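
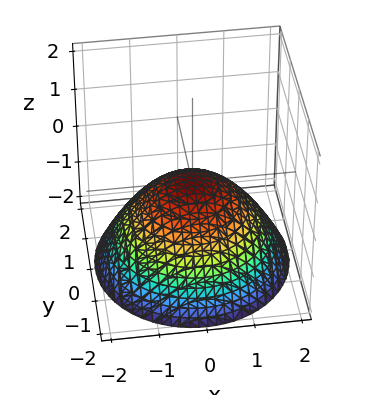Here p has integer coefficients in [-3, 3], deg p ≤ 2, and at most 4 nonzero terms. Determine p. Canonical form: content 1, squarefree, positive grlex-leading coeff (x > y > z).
(a) Degree: a paraboloid; a quadric, so deg p = 2.
(b) Symmetry: the z-axis is an axis of rotation, so x and y enter only as x² + y².
(c) Against the integer gridlines: a circular section at z = -1 has radius between 1 and 2; it meets the x-axis at x = 0 (among the integer gridlines); it meets the y-axis at y = 0 (among the integer gridlines); it meets the z-axis at z = 0 (among the integer gridlines).
(d) These observations pin down the coefficients.

x^2 + y^2 + 2*z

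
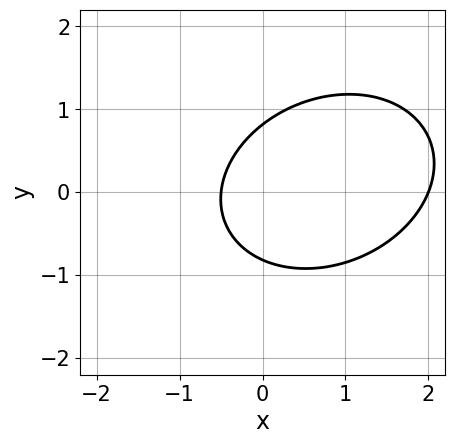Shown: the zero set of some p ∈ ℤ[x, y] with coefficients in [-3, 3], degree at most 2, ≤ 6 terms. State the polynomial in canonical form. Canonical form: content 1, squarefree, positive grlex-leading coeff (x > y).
Degree: a generic line meets the curve in up to 2 points, so deg p = 2.
From the visible intercepts: it meets the x-axis at x = 2 (among the integer gridlines).
These observations pin down the coefficients.

2*x^2 - x*y + 3*y^2 - 3*x - 2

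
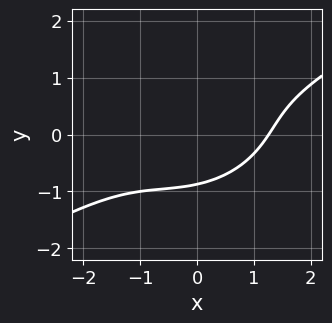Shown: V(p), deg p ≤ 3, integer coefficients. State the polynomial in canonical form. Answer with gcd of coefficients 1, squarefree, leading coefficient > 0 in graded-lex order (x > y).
(a) The degree is 3 — the shape is more complex than any degree-2 curve.
(b) Matching integer coefficients to the picture gives p.

x^3 - 2*x^2*y + 2*x*y^2 - 3*y^3 - 2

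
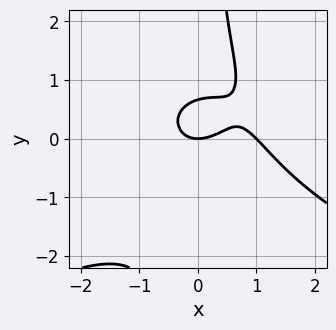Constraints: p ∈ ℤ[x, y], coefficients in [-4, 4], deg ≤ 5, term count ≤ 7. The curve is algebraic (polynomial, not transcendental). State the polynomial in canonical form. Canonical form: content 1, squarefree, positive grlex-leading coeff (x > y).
First, degree: no degree-3 curve has this shape, so deg p = 4.
Next, reading off the gridlines: the x-axis gridline crossings are at x ∈ {0, 1}; it crosses the y-axis at the gridline y = 0.
Finally, putting this together gives p.

2*x*y^3 + 2*x^3 - 2*x^2 - 3*y^2 + 2*y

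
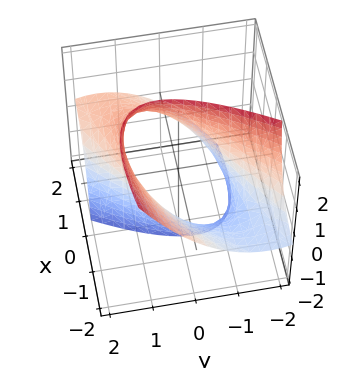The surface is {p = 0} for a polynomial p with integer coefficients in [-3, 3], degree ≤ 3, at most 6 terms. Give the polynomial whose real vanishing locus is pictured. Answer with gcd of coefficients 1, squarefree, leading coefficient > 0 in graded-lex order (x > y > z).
x^2 - 3*x*y + 3*x*z + 2*y^2 - 3

First, degree: the shape is more complex than any degree-1 surface, so deg p = 2.
Next, observable constraints: the surface avoids every integer z-axis point in the box.
Finally, these observations pin down the coefficients.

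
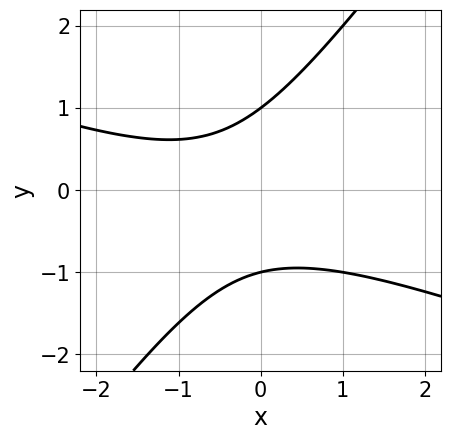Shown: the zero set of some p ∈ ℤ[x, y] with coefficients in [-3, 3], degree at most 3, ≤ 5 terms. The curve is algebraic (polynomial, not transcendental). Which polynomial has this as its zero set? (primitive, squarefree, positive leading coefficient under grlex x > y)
1. The degree is 2 — no degree-1 curve has this shape.
2. Observable constraints: among the integer gridlines, it crosses the y-axis at y ∈ {-1, 1}; no x-intercept at any integer in the box.
3. Matching integer coefficients to the picture gives p.

x^2 + 2*x*y - 2*y^2 + x + 2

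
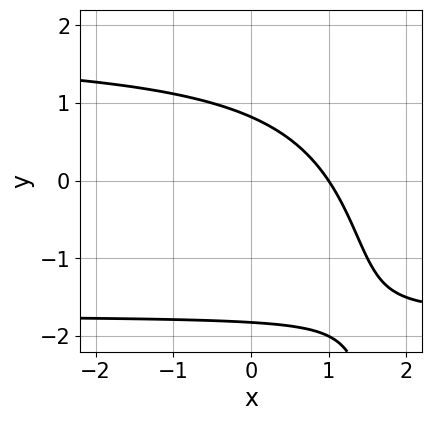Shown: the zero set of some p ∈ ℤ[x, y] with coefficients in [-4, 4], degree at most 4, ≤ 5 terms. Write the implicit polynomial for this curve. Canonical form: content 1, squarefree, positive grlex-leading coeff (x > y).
x*y^2 - 2*y^2 - 3*x - 2*y + 3

1. deg p = 3. No degree-2 curve has this shape.
2. From the visible intercepts: one x-axis crossing is at x = 1.
3. Putting this together gives p.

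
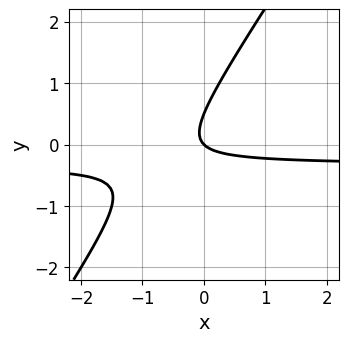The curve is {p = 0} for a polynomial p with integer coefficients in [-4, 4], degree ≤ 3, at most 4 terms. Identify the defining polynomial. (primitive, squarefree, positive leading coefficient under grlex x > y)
3*x*y - 2*y^2 + x + y

Degree: no degree-1 curve has this shape, so deg p = 2.
Against the integer gridlines: one y-axis crossing is at y = 0; one x-axis crossing is at x = 0.
Fitting integer coefficients to these (and the overall shape) gives p.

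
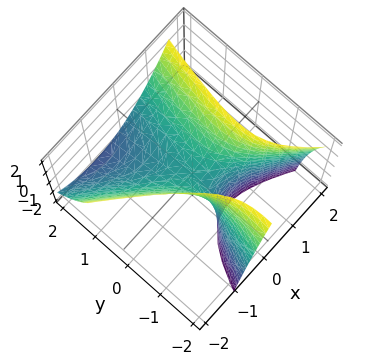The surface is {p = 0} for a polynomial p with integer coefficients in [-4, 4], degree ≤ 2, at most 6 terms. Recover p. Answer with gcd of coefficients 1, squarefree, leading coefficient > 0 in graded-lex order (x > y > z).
(a) The degree is 2 — no degree-1 surface has this shape.
(b) Reading off the gridlines: it meets the x-axis at x = 0 (among the integer gridlines); one y-axis crossing is at y = 0.
(c) These observations pin down the coefficients.

3*x^2 + 3*x*y - y^2 - 2*y*z - 2*z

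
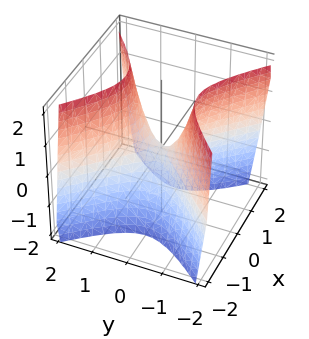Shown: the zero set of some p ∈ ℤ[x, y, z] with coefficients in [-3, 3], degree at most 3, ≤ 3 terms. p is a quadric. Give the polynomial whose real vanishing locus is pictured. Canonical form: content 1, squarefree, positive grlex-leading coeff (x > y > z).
1. The degree is 2 — a saddle surface; a quadric.
2. Symmetries: the y ↦ −y reflection is a symmetry, so y appears only in even powers; the x ↦ −x reflection is a symmetry, so x appears only in even powers.
3. Checking where it meets the axes: it crosses the x-axis at the gridline x = 0; it crosses the y-axis at the gridline y = 0; one z-axis crossing is at z = 0.
4. Assembling these constraints gives the stated polynomial.

2*x^2 - 2*y^2 + z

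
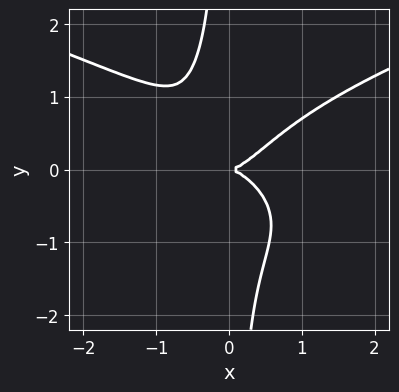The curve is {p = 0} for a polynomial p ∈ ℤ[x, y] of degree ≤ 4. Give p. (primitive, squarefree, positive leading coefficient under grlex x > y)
1. Degree: the shape is more complex than any degree-3 curve, so deg p = 4.
2. From the visible intercepts: it crosses the y-axis at the gridline y = 0; it meets the x-axis at x = 0 (among the integer gridlines).
3. Fitting integer coefficients to these (and the overall shape) gives p.

3*x*y^3 - 2*x^3 + 2*y^2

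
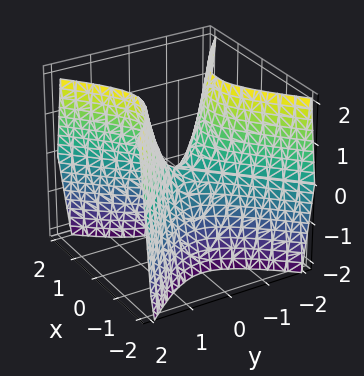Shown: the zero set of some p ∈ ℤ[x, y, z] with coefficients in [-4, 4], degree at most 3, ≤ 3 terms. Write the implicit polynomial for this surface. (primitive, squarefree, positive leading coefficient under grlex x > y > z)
2*x^2 - 2*y^2 + z

First, degree: a hyperbolic paraboloid; a quadric, so deg p = 2.
Next, symmetries: the x ↦ −x reflection is a symmetry, so x appears only in even powers; it's symmetric under y → −y, forcing even powers of y.
Next, from the axis intercepts and sections: it meets the x-axis at x = 0 (among the integer gridlines); it crosses the y-axis at the gridline y = 0; it crosses the z-axis at the gridline z = 0.
Finally, together with the visible shape, these determine p as stated.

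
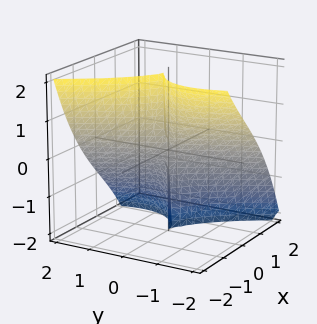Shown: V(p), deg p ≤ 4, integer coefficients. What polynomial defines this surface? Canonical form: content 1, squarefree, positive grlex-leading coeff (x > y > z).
First, deg p = 3. No degree-2 surface has this shape.
Then, from the visible intercepts: every point of the z-axis in the box is on the surface; it crosses the x-axis at the gridline x = 0; it crosses the y-axis at the gridline y = 0.
Finally, fitting integer coefficients to these (and the overall shape) gives p.

x^3 + 2*x*y^2 + y^3 + 2*y^2*z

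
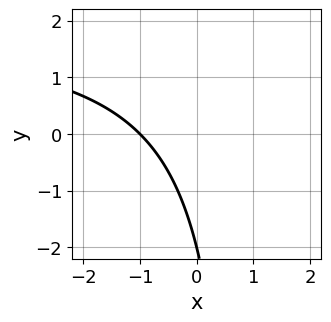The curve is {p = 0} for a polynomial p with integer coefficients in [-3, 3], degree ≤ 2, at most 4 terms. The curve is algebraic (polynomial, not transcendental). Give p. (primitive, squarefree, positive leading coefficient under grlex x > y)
x*y - 2*x - y - 2

First, the degree is 2 — no degree-1 curve has this shape.
Then, observable constraints: it crosses the x-axis at the gridline x = -1; it crosses the y-axis at the gridline y = -2.
Finally, putting this together gives p.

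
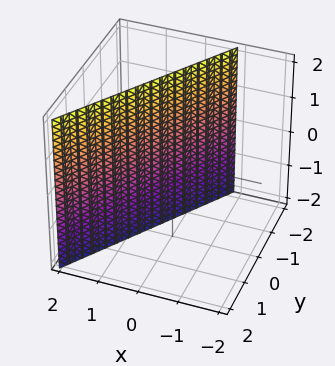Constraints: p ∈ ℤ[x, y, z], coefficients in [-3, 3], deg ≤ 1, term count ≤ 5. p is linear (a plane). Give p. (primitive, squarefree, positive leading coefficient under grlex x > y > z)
3*x - 2*y - 2

1. The degree is 1 — every cross-section is a straight line — this is a plane.
2. Checking where it meets the axes: one y-axis crossing is at y = -1; it misses every integer gridline on the z-axis.
3. Putting this together gives p.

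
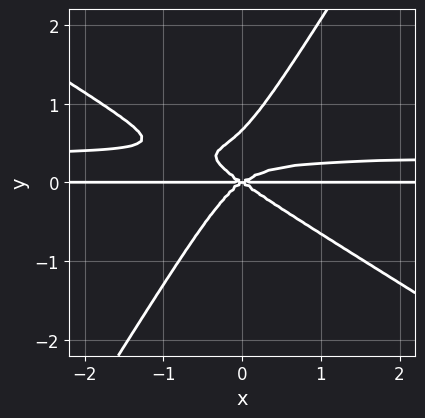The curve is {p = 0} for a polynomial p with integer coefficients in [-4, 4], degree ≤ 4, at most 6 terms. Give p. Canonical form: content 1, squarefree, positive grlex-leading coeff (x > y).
The degree is 4 — a generic line meets the curve in up to 4 points.
Against the integer gridlines: the visible x-axis segment lies entirely on the curve; it crosses the y-axis at the gridline y = 0.
Together with the visible shape, these determine p as stated.

3*x^2*y^2 + 3*x*y^3 - 3*y^4 - x^2*y + 2*y^3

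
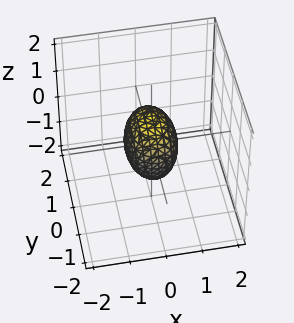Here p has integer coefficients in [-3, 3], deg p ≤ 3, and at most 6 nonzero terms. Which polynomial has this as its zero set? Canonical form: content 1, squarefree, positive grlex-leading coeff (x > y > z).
1. The degree is 2 — bounded and convex; a quadric.
2. Symmetries: mirror symmetry x ↦ −x ⇒ only even powers of x; the y ↦ −y reflection is a symmetry, so y appears only in even powers; the z ↦ −z reflection is a symmetry, so z appears only in even powers.
3. Observable constraints: the z-axis gridline crossings are at z ∈ {-1, 1}; the y-axis gridline crossings are at y ∈ {-1, 1}.
4. Putting this together gives p.

2*x^2 + y^2 + z^2 - 1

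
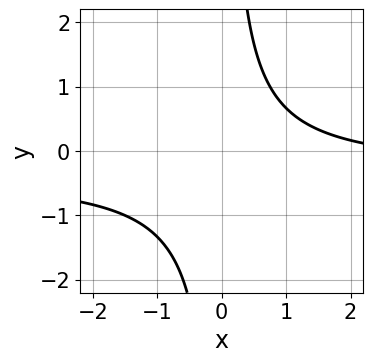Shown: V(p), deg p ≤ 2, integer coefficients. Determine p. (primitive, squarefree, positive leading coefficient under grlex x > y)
3*x*y + x - 3

1. Degree: no degree-1 curve has this shape, so deg p = 2.
2. Reading off the gridlines: the curve avoids every integer x-axis point in the box; the curve avoids every integer y-axis point in the box.
3. Together with the visible shape, these determine p as stated.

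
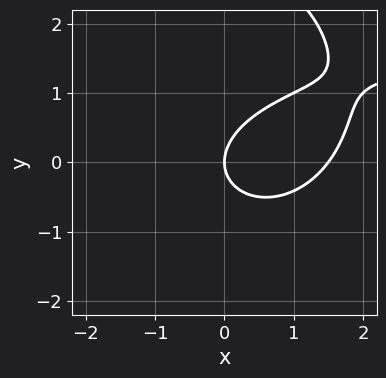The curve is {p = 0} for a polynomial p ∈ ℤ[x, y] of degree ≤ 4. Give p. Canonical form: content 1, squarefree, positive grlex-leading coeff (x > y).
x^2*y + y^3 - 2*x^2 - 3*y^2 + 3*x

First, degree: no degree-2 curve has this shape, so deg p = 3.
Next, reading off the gridlines: it crosses the x-axis at the gridline x = 0; one y-axis crossing is at y = 0.
Finally, these observations pin down the coefficients.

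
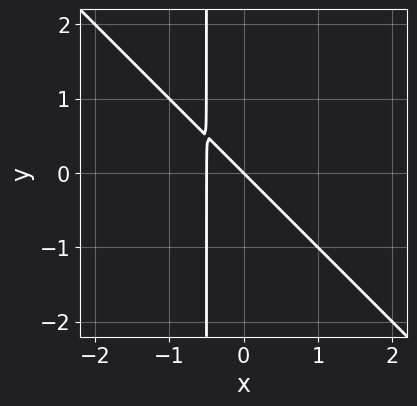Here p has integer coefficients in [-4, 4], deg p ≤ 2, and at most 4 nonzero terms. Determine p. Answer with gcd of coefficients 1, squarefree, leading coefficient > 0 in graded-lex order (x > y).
(a) Degree: a generic line meets the curve in up to 2 points, so deg p = 2.
(b) Checking where it meets the axes: one x-axis crossing is at x = 0; it crosses the y-axis at the gridline y = 0.
(c) Together with the visible shape, these determine p as stated.

2*x^2 + 2*x*y + x + y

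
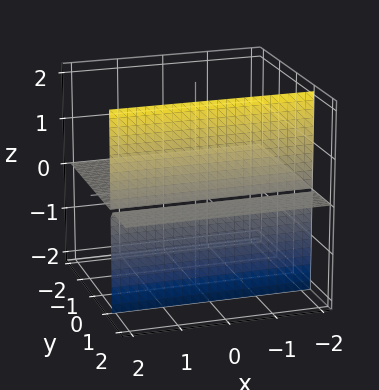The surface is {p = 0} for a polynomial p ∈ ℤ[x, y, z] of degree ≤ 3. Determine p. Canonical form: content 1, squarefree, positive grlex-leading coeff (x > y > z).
1. I count 2 distinct pieces. They look like related sheets of one shape, so recover p as a whole.
2. deg p = 2. No degree-1 surface has this shape.
3. From the visible intercepts: every point of the x-axis in the box is on the surface; it meets the z-axis at z = 0 (among the integer gridlines); every point of the y-axis in the box is on the surface.
4. The integer polynomial consistent with all of this is the stated p.

y*z - z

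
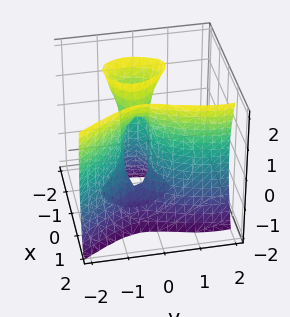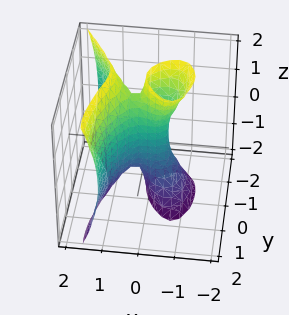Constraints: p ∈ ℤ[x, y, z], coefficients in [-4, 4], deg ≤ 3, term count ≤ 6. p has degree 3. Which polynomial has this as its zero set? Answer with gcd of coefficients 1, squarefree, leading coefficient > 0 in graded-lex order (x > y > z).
3*x^3 - x*z^2 + y^3 - 2*y^2 - 2*y

(a) The degree is 3 — the shape is more complex than any degree-2 surface.
(b) From the axis intercepts and sections: every point of the z-axis in the box is on the surface; it crosses the x-axis at the gridline x = 0; it crosses the y-axis at the gridline y = 0.
(c) The integer polynomial consistent with all of this is the stated p.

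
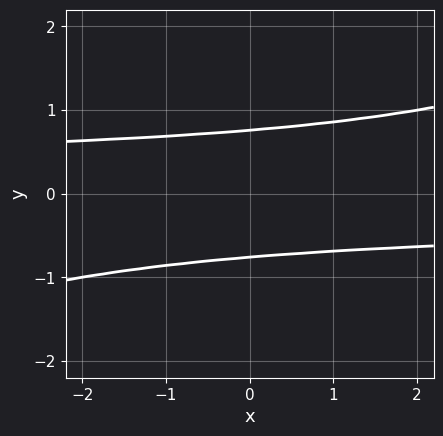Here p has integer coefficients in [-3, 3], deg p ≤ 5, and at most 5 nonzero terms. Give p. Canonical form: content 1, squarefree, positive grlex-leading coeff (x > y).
x*y^3 - 3*y^4 + 1

(a) Degree: the shape is more complex than any degree-3 curve, so deg p = 4.
(b) From the axis intercepts and sections: it misses every integer gridline on the x-axis.
(c) Putting this together gives p.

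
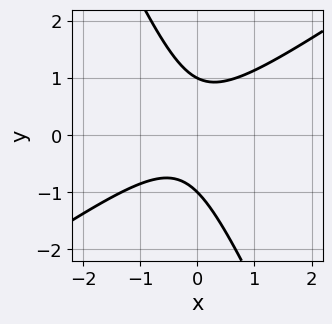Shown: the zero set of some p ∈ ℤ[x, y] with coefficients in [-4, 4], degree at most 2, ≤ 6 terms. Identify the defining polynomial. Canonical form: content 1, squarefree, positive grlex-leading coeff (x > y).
First, the degree is 2 — no degree-1 curve has this shape.
Then, against the integer gridlines: the y-axis gridline crossings are at y ∈ {-1, 1}; no x-intercept at any integer in the box.
Finally, together with the visible shape, these determine p as stated.

3*x^2 - 3*x*y - 2*y^2 + x + 2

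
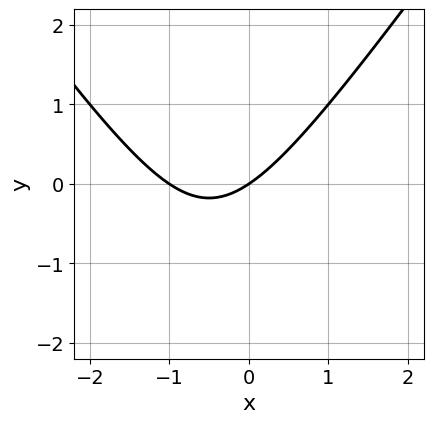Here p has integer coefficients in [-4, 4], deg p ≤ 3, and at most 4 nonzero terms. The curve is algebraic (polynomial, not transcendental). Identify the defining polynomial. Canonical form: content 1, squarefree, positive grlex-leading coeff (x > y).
2*x^2 - y^2 + 2*x - 3*y

1. The degree is 2 — a generic line meets the curve in up to 2 points.
2. Reading off the gridlines: the x-axis gridline crossings are at x ∈ {-1, 0}; it meets the y-axis at y = 0 (among the integer gridlines).
3. Putting this together gives p.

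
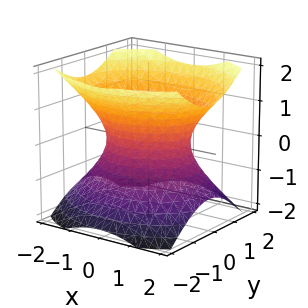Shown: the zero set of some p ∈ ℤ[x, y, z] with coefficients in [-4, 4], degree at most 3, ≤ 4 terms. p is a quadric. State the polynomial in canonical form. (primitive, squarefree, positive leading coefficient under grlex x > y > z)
2*x^2 + 3*y^2 - 3*z^2 - 3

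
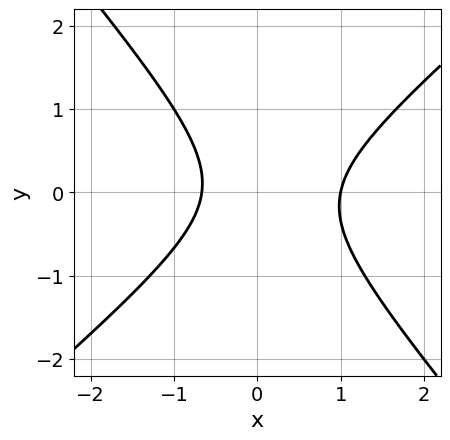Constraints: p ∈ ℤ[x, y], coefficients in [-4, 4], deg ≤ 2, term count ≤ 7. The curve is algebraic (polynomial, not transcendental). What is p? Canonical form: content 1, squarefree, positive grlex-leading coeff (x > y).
First, the degree is 2 — a generic line meets the curve in up to 2 points.
Next, observable constraints: no y-intercept at any integer in the box; it meets the x-axis at x = 1 (among the integer gridlines).
Finally, solving for integer coefficients yields p as stated.

3*x^2 - x*y - 3*y^2 - x - 2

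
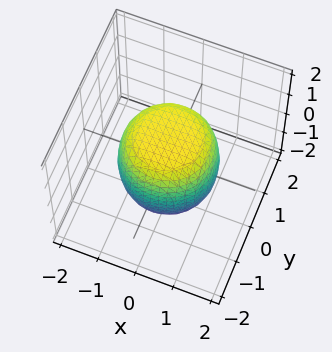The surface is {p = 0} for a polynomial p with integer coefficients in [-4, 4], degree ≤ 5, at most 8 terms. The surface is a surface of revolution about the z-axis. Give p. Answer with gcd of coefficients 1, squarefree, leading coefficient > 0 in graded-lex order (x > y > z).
2*x^4 + 4*x^2*y^2 + 2*y^4 - x^2 - y^2 + 2*z^2 - 3

deg p = 4. No degree-3 surface has this shape.
Symmetries: rotational symmetry about the z-axis ⇒ p depends on x, y only through x² + y².
Against the integer gridlines: a circular section at z = 1 has radius exactly 1.
Solving for integer coefficients yields p as stated.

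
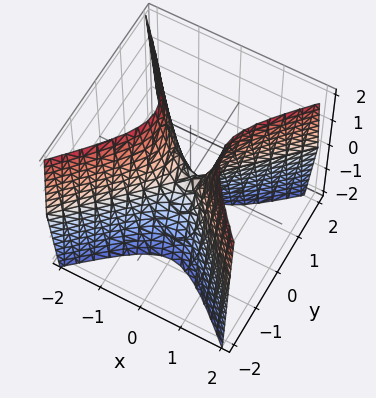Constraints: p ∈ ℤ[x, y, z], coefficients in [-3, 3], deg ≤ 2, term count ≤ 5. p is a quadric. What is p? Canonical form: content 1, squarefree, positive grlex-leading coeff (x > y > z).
3*x^2 - 3*y^2 - z

1. The degree is 2 — a saddle surface; a quadric.
2. Symmetries: it's symmetric under x → −x, forcing even powers of x; mirror symmetry y ↦ −y ⇒ only even powers of y.
3. Against the integer gridlines: it crosses the x-axis at the gridline x = 0; it meets the y-axis at y = 0 (among the integer gridlines).
4. The integer polynomial consistent with all of this is the stated p.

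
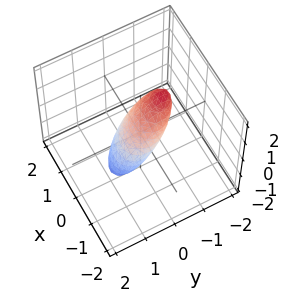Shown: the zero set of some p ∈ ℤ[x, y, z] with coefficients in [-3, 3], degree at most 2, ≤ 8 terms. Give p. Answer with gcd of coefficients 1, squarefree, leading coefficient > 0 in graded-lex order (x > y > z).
2*x^2 + x*y + 2*y^2 + 3*y*z + 2*z^2 - 1

1. The degree is 2 — a generic line meets the surface in up to 2 points.
2. The integer polynomial consistent with all of this is the stated p.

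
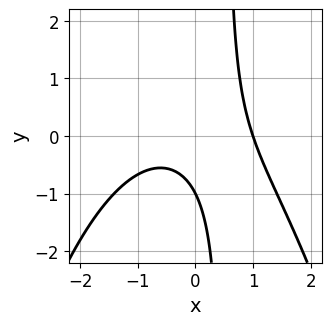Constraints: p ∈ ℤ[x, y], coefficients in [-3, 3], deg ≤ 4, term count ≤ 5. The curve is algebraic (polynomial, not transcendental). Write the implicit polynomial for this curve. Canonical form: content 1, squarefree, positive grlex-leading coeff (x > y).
x^3 + 2*x*y - y - 1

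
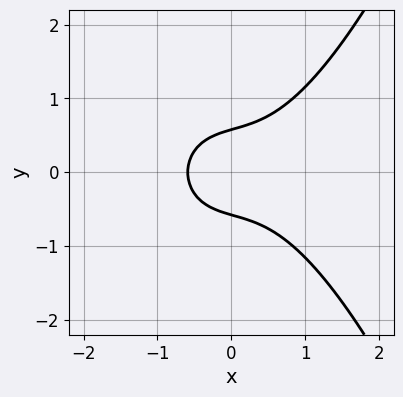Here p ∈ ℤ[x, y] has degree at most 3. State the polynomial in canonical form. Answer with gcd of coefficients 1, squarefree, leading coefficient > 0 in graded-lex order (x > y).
2*x^3 - 3*y^2 + x + 1

deg p = 3.
Symmetries: it's symmetric under y → −y, forcing even powers of y.
The integer polynomial consistent with all of this is the stated p.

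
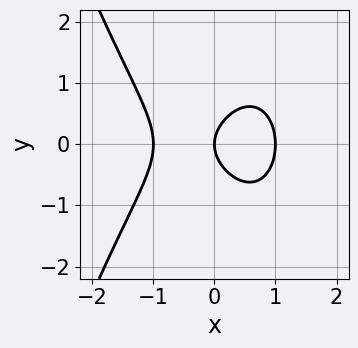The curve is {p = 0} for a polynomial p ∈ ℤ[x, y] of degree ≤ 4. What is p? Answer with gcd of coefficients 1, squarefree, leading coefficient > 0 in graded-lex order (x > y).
1. deg p = 3. No degree-2 curve has this shape.
2. Symmetries: it's symmetric under y → −y, forcing even powers of y.
3. From the axis intercepts and sections: it crosses the y-axis at the gridline y = 0; the x-axis gridline crossings are at x ∈ {-1, 0, 1}.
4. Assembling these constraints gives the stated polynomial.

x^3 + y^2 - x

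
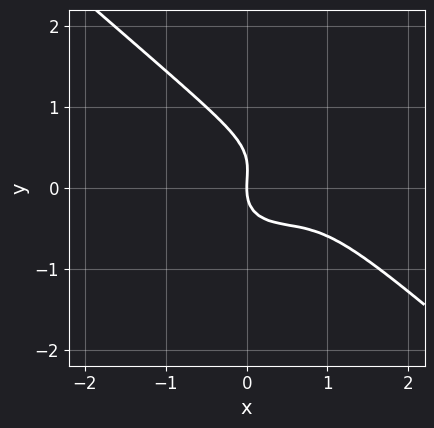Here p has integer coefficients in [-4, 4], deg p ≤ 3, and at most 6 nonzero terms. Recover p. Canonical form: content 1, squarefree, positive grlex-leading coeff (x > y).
First, the degree is 3 — no degree-2 curve has this shape.
Then, observable constraints: one y-axis crossing is at y = 0; one x-axis crossing is at x = 0.
Finally, solving for integer coefficients yields p as stated.

2*x^3 + 3*y^3 - 3*x^2 - y^2 + 2*x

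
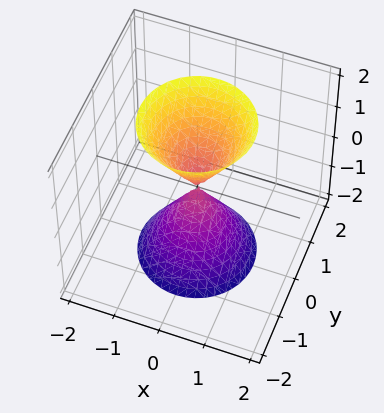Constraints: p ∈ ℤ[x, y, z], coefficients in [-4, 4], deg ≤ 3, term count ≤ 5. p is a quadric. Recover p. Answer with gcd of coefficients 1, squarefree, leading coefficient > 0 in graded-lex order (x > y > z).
3*x^2 + 3*y^2 - z^2

(a) I count 2 distinct pieces. Treating them together as one polynomial.
(b) deg p = 2. A double cone through the origin; a quadric.
(c) By symmetry, the surface is invariant under rotation about z: p = q(x² + y², z); mirror symmetry z ↦ −z ⇒ only even powers of z.
(d) Reading off the gridlines: it crosses the y-axis at the gridline y = 0; it crosses the x-axis at the gridline x = 0.
(e) Matching integer coefficients to the picture gives p.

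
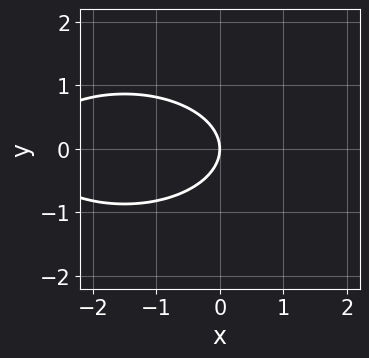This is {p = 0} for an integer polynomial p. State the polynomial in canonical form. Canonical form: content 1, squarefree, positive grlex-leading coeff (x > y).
x^2 + 3*y^2 + 3*x

The degree is 2 — the shape is more complex than any degree-1 curve.
Symmetries: mirror symmetry y ↦ −y ⇒ only even powers of y.
Observable constraints: one x-axis crossing is at x = 0; it meets the y-axis at y = 0 (among the integer gridlines).
Matching integer coefficients to the picture gives p.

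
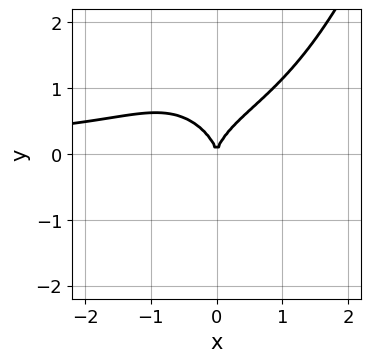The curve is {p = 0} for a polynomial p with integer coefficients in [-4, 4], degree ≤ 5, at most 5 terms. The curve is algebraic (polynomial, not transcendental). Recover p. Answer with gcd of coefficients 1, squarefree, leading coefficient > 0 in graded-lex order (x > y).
2*x^3*y - 2*x^2*y - 2*y^3 + 3*x^2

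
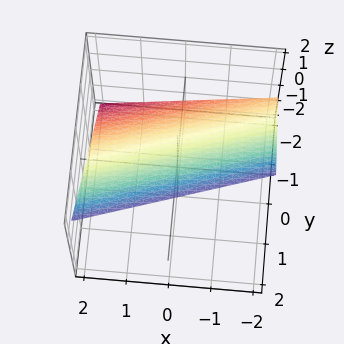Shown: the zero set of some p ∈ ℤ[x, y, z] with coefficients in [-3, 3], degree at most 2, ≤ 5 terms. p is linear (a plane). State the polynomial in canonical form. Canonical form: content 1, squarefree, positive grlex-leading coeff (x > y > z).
x - 3*y + 3*z - 2

1. deg p = 1.
2. From the axis intercepts and sections: it crosses the x-axis at the gridline x = 2.
3. The integer polynomial consistent with all of this is the stated p.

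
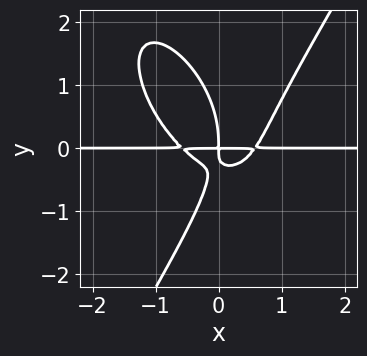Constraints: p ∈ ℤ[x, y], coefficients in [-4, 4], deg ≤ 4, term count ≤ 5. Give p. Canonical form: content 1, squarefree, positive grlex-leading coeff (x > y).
3*x^3*y + x^2*y^2 - y^4 - 3*x*y^2 - x*y

First, the degree is 4 — the shape is more complex than any degree-3 curve.
Next, against the integer gridlines: every point of the x-axis in the box is on the curve.
Finally, the integer polynomial consistent with all of this is the stated p.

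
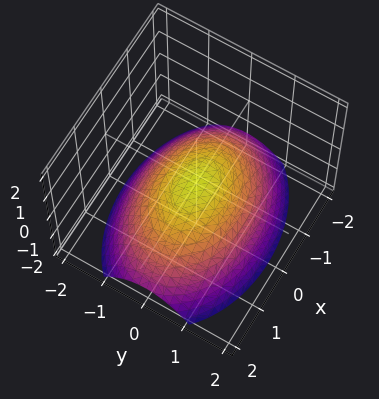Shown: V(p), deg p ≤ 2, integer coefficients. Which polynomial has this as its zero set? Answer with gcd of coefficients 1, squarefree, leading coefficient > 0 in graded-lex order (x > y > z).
(a) deg p = 2.
(b) Symmetries: it's symmetric under x → −x, forcing even powers of x; mirror symmetry y ↦ −y ⇒ only even powers of y.
(c) Checking where it meets the axes: it meets the z-axis at z = 0 (among the integer gridlines); it crosses the y-axis at the gridline y = 0; it crosses the x-axis at the gridline x = 0.
(d) Solving for integer coefficients yields p as stated.

x^2 + 2*y^2 + 3*z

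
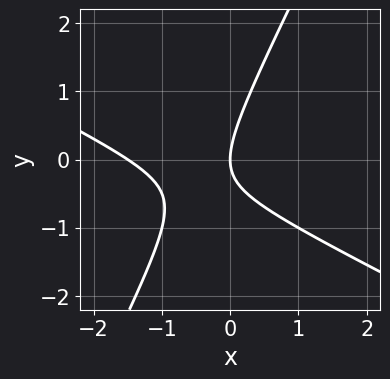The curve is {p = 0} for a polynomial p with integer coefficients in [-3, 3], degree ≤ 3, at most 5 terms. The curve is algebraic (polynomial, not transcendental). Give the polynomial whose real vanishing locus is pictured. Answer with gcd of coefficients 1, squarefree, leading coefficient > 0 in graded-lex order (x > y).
2*x^2 + 3*x*y - 2*y^2 + 3*x

1. Degree: the shape is more complex than any degree-1 curve, so deg p = 2.
2. Against the integer gridlines: it meets the x-axis at x = 0 (among the integer gridlines); one y-axis crossing is at y = 0.
3. Together with the visible shape, these determine p as stated.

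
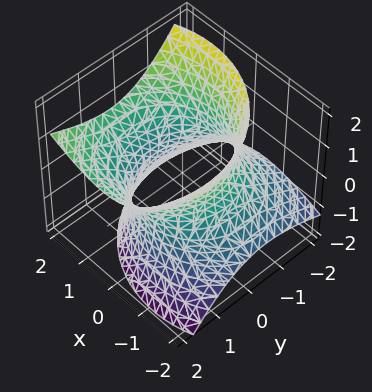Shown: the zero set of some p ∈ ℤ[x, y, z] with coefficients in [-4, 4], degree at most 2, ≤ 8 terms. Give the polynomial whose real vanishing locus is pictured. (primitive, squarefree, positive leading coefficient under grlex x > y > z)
1. deg p = 2.
2. From the axis intercepts and sections: no z-intercept at any integer in the box.
3. The integer polynomial consistent with all of this is the stated p.

x^2 - x*z + y^2 - y*z - z^2 - 2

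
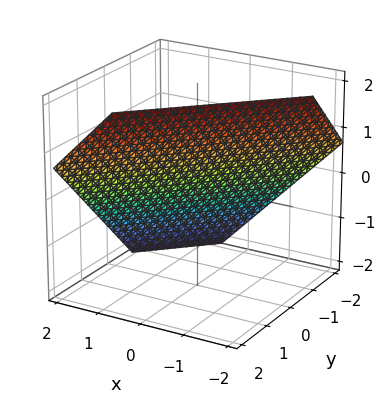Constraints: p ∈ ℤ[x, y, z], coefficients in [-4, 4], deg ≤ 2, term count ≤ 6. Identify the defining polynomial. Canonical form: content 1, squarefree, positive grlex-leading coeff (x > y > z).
Degree: every cross-section is a straight line — this is a plane, so deg p = 1.
The integer polynomial consistent with all of this is the stated p.

3*x - 3*y + 3*z - 2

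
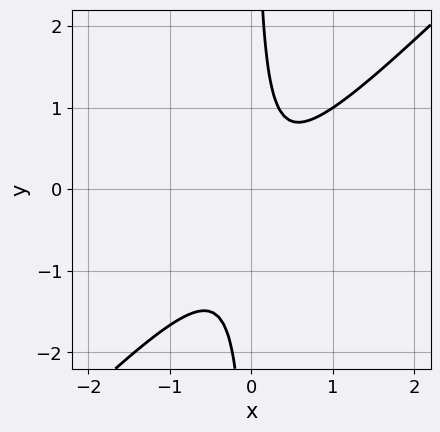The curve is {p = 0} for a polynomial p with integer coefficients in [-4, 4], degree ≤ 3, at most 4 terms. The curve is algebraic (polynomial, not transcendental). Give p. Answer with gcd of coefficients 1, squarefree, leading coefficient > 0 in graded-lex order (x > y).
3*x^2 - 3*x*y - x + 1

The degree is 2 — the shape is more complex than any degree-1 curve.
Against the integer gridlines: no x-intercept at any integer in the box; the curve avoids every integer y-axis point in the box.
Fitting integer coefficients to these (and the overall shape) gives p.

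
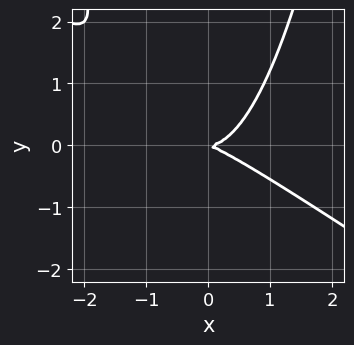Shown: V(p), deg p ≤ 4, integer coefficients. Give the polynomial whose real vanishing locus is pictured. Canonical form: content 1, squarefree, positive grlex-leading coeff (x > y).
1. deg p = 3. A generic line meets the curve in up to 3 points.
2. From the visible intercepts: it crosses the x-axis at the gridline x = 0; one y-axis crossing is at y = 0.
3. Together with the visible shape, these determine p as stated.

2*x^3 + 3*x^2*y - x*y - 3*y^2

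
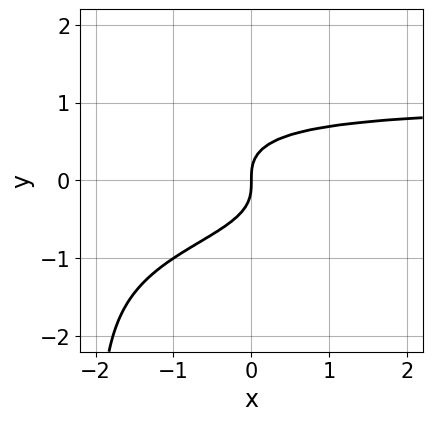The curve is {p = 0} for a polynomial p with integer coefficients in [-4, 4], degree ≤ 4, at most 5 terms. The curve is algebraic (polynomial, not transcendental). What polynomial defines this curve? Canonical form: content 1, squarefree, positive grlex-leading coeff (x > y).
x*y^3 + 2*y^3 - x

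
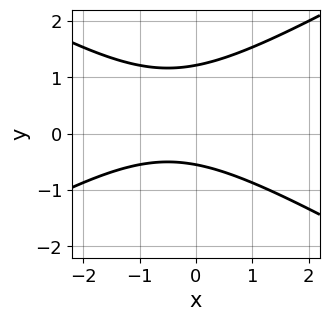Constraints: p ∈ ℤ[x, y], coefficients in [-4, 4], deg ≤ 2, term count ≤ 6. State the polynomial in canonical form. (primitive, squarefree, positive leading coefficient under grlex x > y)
x^2 - 3*y^2 + x + 2*y + 2

deg p = 2. No degree-1 curve has this shape.
From the visible intercepts: the curve avoids every integer x-axis point in the box.
Fitting integer coefficients to these (and the overall shape) gives p.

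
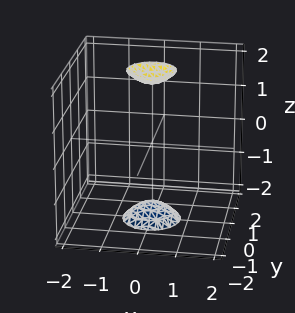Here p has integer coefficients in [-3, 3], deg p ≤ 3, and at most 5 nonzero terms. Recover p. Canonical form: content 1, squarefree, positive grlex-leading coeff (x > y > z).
3*x^2 + 3*y^2 - z^2 + 3

1. I count 2 distinct pieces. They look like related sheets of one shape, so recover p as a whole.
2. Degree: a generic line meets the surface in up to 2 points, so deg p = 2.
3. Symmetry: the surface is invariant under rotation about z: p = q(x² + y², z).
4. From the visible intercepts: it misses every integer gridline on the y-axis; a circular section at z = -2 has radius between 0 and 1.
5. Putting this together gives p.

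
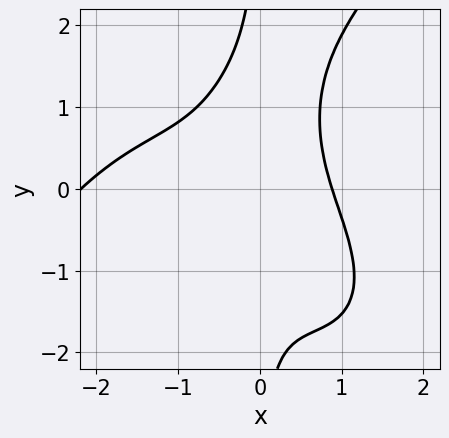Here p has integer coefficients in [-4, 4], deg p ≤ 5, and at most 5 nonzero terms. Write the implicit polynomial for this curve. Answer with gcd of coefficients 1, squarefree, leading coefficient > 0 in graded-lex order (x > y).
x^4 - x*y^3 + 2*x^3 + 3*x^2*y - 2

deg p = 4.
Against the integer gridlines: the curve avoids every integer y-axis point in the box.
Solving for integer coefficients yields p as stated.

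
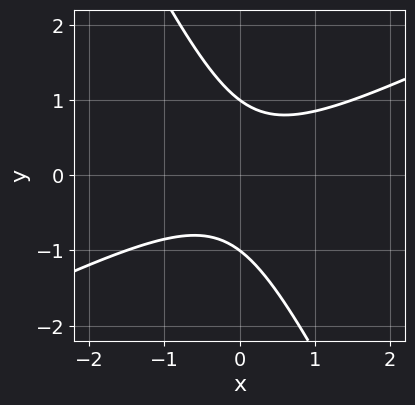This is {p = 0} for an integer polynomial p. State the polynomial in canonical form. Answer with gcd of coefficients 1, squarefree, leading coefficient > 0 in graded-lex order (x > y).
2*x^2 - 3*x*y - 2*y^2 + 2

(a) Degree: a generic line meets the curve in up to 2 points, so deg p = 2.
(b) Observable constraints: it misses every integer gridline on the x-axis; among the integer gridlines, it crosses the y-axis at y ∈ {-1, 1}.
(c) Fitting integer coefficients to these (and the overall shape) gives p.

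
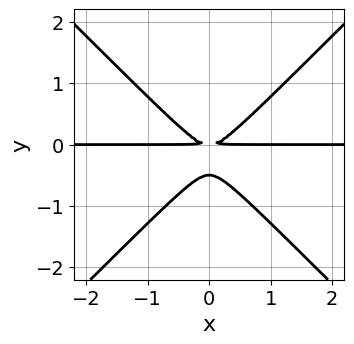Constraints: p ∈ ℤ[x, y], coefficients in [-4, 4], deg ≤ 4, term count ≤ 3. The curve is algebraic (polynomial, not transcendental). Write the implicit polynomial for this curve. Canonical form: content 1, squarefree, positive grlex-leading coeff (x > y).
1. Degree: a generic line meets the curve in up to 3 points, so deg p = 3.
2. Symmetries: it's symmetric under x → −x, forcing even powers of x.
3. Observable constraints: the visible x-axis segment lies entirely on the curve.
4. Putting this together gives p.

2*x^2*y - 2*y^3 - y^2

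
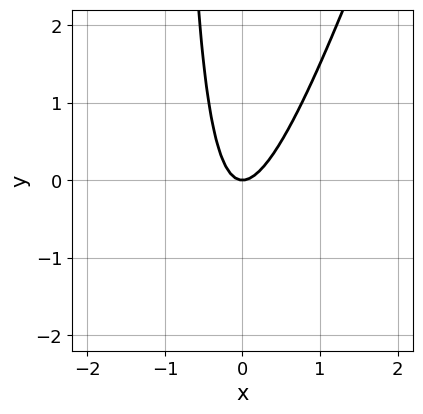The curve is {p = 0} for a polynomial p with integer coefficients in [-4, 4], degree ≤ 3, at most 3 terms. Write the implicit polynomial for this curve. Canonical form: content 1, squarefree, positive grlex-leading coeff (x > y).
3*x^2 - x*y - y

(a) The degree is 2 — a generic line meets the curve in up to 2 points.
(b) From the visible intercepts: it meets the x-axis at x = 0 (among the integer gridlines); it meets the y-axis at y = 0 (among the integer gridlines).
(c) Putting this together gives p.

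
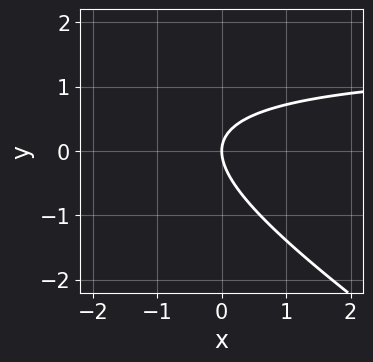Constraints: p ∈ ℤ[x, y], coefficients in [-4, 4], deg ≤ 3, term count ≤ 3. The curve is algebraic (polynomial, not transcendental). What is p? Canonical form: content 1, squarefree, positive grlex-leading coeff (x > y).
2*x*y + 3*y^2 - 3*x

1. The degree is 2 — no degree-1 curve has this shape.
2. Reading off the gridlines: it crosses the y-axis at the gridline y = 0; it meets the x-axis at x = 0 (among the integer gridlines).
3. Putting this together gives p.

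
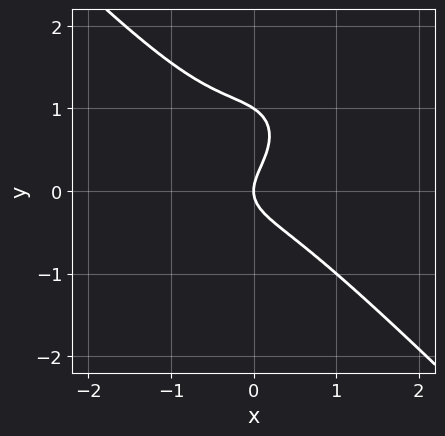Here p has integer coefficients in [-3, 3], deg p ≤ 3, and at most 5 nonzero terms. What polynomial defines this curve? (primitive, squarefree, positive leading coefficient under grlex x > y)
3*x^3 + 3*y^3 + x^2 - 3*y^2 + 2*x

The degree is 3 — the shape is more complex than any degree-2 curve.
Checking where it meets the axes: the y-axis gridline crossings are at y ∈ {0, 1}; one x-axis crossing is at x = 0.
Putting this together gives p.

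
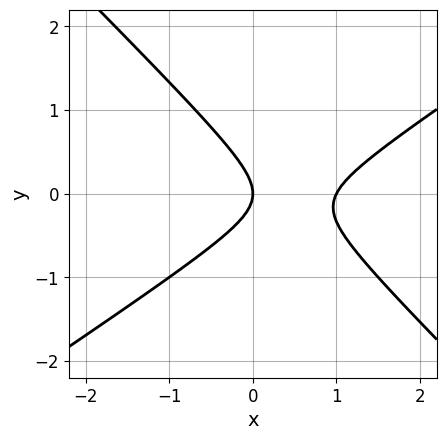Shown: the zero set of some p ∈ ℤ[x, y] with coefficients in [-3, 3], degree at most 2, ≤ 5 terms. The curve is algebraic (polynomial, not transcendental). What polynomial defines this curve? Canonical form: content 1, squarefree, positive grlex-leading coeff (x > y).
2*x^2 - x*y - 3*y^2 - 2*x

1. Degree: the shape is more complex than any degree-1 curve, so deg p = 2.
2. Observable constraints: the x-axis gridline crossings are at x ∈ {0, 1}; it meets the y-axis at y = 0 (among the integer gridlines).
3. Fitting integer coefficients to these (and the overall shape) gives p.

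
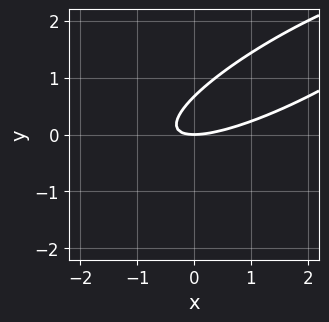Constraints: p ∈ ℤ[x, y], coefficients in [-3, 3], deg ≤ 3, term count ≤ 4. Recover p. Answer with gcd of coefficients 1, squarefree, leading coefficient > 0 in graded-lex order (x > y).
First, the degree is 2 — no degree-1 curve has this shape.
Then, reading off the gridlines: it meets the y-axis at y = 0 (among the integer gridlines); it crosses the x-axis at the gridline x = 0.
Finally, matching integer coefficients to the picture gives p.

x^2 - 3*x*y + 3*y^2 - 2*y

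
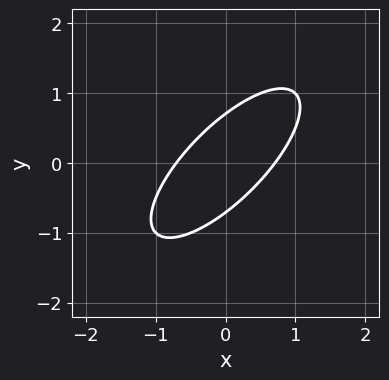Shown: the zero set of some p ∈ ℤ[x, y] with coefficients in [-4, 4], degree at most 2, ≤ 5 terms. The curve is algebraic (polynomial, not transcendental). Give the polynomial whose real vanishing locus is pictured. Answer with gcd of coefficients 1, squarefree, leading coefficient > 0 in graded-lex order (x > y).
2*x^2 - 3*x*y + 2*y^2 - 1

Degree: the shape is more complex than any degree-1 curve, so deg p = 2.
Solving for integer coefficients yields p as stated.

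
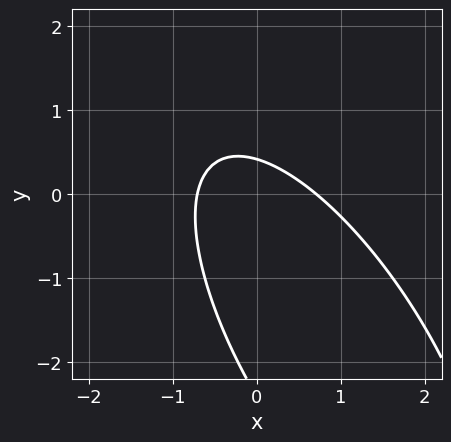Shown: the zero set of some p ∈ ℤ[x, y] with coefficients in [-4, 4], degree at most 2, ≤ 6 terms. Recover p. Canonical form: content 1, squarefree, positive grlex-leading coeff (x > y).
First, deg p = 2. A generic line meets the curve in up to 2 points.
Finally, the integer polynomial consistent with all of this is the stated p.

2*x^2 + 2*x*y + y^2 + 2*y - 1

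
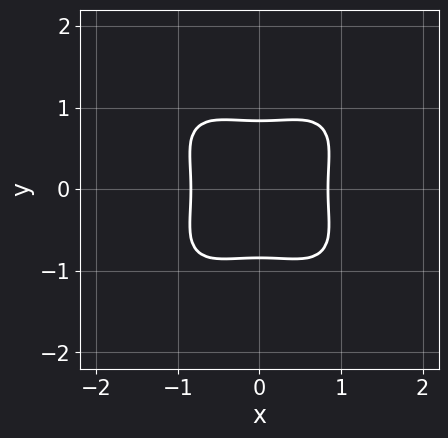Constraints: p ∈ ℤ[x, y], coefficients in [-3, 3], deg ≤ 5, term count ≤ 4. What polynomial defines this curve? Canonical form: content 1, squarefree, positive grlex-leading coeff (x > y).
(a) Degree: the shape is more complex than any degree-3 curve, so deg p = 4.
(b) Symmetries: mirror symmetry x ↦ −x ⇒ only even powers of x; mirror symmetry y ↦ −y ⇒ only even powers of y.
(c) These observations pin down the coefficients.

2*x^4 - x^2*y^2 + 2*y^4 - 1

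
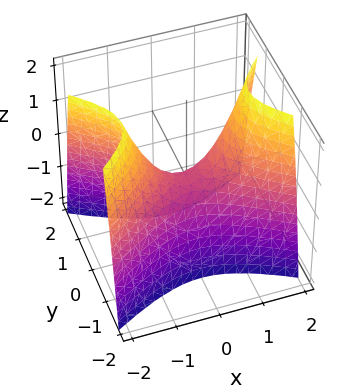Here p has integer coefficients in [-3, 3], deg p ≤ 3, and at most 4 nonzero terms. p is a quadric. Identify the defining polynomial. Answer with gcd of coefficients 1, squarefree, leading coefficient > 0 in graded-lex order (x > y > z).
x^2 - 2*y^2 - z

deg p = 2. A hyperbolic paraboloid; a quadric.
Symmetries: it's symmetric under y → −y, forcing even powers of y; the x ↦ −x reflection is a symmetry, so x appears only in even powers.
Observable constraints: it meets the z-axis at z = 0 (among the integer gridlines); one x-axis crossing is at x = 0.
These observations pin down the coefficients.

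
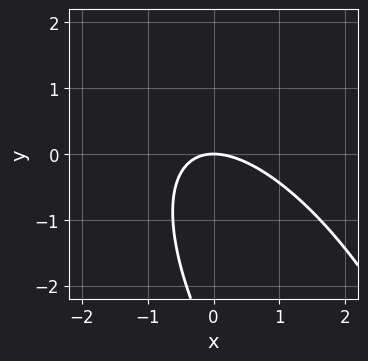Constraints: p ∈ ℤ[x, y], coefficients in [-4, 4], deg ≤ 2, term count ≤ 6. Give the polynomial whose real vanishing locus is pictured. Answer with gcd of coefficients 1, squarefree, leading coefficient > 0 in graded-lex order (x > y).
2*x^2 + 2*x*y + y^2 + 3*y

1. deg p = 2.
2. Against the integer gridlines: one x-axis crossing is at x = 0; it meets the y-axis at y = 0 (among the integer gridlines).
3. Putting this together gives p.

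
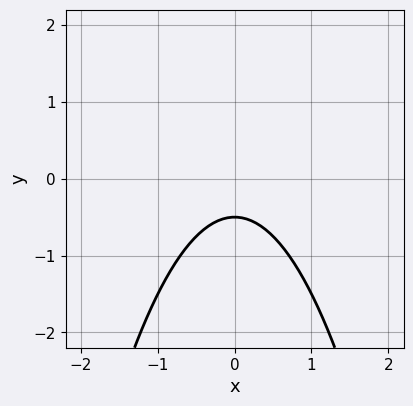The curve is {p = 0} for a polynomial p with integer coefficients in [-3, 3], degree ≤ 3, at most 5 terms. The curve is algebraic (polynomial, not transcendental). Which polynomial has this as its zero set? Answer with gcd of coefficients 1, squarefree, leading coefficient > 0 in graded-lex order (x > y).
1. deg p = 2. A generic line meets the curve in up to 2 points.
2. Symmetries: the x ↦ −x reflection is a symmetry, so x appears only in even powers.
3. Reading off the gridlines: the curve avoids every integer x-axis point in the box.
4. Solving for integer coefficients yields p as stated.

2*x^2 + 2*y + 1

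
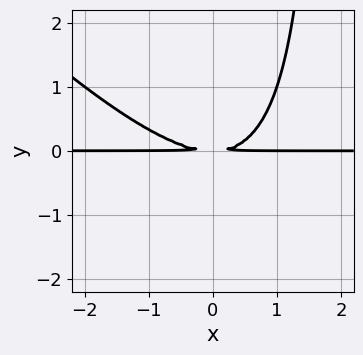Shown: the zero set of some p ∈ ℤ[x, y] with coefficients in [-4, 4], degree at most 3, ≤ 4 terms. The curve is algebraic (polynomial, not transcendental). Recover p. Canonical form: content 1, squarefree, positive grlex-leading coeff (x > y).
x^2*y + x*y^2 - 2*y^2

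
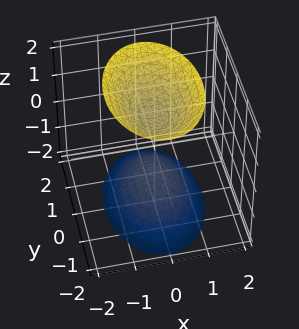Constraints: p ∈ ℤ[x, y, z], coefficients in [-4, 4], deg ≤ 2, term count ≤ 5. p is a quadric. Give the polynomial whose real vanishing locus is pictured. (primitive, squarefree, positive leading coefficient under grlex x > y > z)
2*x^2 + y^2 - z^2 + 1

First, I count 2 distinct pieces. Treating them together as one polynomial.
Then, degree: two sheets facing apart; a quadric, so deg p = 2.
Then, symmetries: the x ↦ −x reflection is a symmetry, so x appears only in even powers; it's symmetric under y → −y, forcing even powers of y; it's symmetric under z → −z, forcing even powers of z.
Next, against the integer gridlines: no x-intercept at any integer in the box; no y-intercept at any integer in the box; among the integer gridlines, it crosses the z-axis at z ∈ {-1, 1}.
Finally, matching integer coefficients to the picture gives p.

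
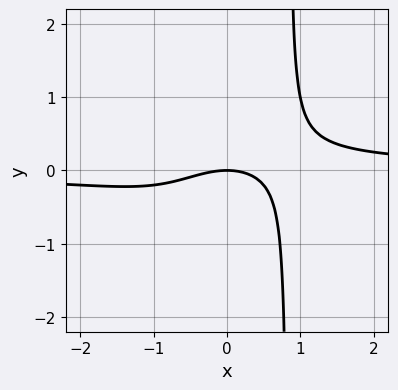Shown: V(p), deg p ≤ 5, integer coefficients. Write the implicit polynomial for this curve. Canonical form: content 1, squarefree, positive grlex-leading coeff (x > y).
(a) The degree is 4 — the shape is more complex than any degree-3 curve.
(b) Observable constraints: one y-axis crossing is at y = 0; it meets the x-axis at x = 0 (among the integer gridlines).
(c) Assembling these constraints gives the stated polynomial.

2*x^3*y - x^2 + x*y - 2*y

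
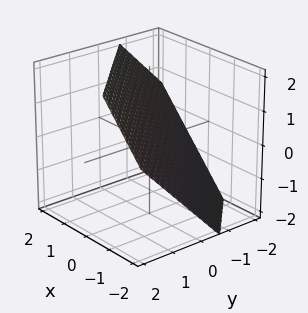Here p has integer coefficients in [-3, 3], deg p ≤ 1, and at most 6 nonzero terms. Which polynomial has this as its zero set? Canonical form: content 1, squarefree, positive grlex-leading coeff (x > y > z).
First, degree: the surface is flat (a plane), so deg p = 1.
Finally, putting this together gives p.

3*x + 3*y - 3*z + 2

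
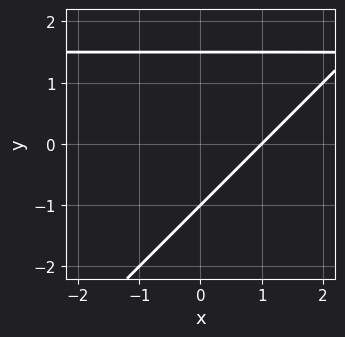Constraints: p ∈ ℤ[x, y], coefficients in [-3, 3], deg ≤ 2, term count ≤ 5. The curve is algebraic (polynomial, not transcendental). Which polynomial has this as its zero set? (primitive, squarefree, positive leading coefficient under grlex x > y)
First, the degree is 2 — the shape is more complex than any degree-1 curve.
Next, reading off the gridlines: it meets the y-axis at y = -1 (among the integer gridlines); it crosses the x-axis at the gridline x = 1.
Finally, matching integer coefficients to the picture gives p.

2*x*y - 2*y^2 - 3*x + y + 3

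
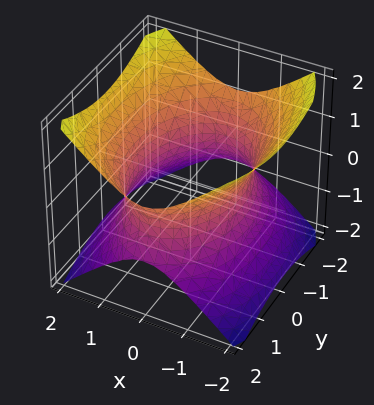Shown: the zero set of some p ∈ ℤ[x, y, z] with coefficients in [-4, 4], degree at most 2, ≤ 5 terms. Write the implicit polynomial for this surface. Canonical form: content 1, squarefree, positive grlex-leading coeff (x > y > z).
First, deg p = 2. One connected sheet with a waist; a quadric.
Then, symmetries: the z ↦ −z reflection is a symmetry, so z appears only in even powers; mirror symmetry x ↦ −x ⇒ only even powers of x; the y ↦ −y reflection is a symmetry, so y appears only in even powers.
Then, observable constraints: it misses every integer gridline on the z-axis.
Finally, assembling these constraints gives the stated polynomial.

2*x^2 + y^2 - 2*z^2 - 3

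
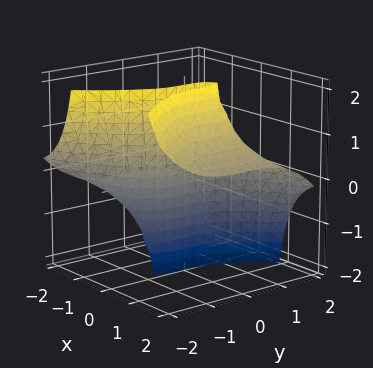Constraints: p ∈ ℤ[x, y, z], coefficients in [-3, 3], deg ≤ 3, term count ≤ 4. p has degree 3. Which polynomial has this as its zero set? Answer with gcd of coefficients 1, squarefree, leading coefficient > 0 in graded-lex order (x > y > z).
3*x^2*z + y^3 - 3*x

(a) The degree is 3 — the shape is more complex than any degree-2 surface.
(b) From the visible intercepts: it crosses the y-axis at the gridline y = 0; the visible z-axis segment lies entirely on the surface.
(c) Fitting integer coefficients to these (and the overall shape) gives p.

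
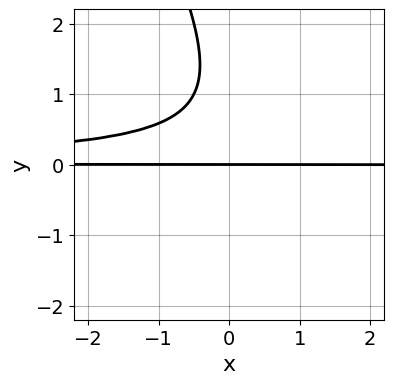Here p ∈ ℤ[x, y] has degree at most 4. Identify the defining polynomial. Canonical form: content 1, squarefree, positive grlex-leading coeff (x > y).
2*x*y^2 + y^3 - 2*y^2 + 2*y

1. Degree: a generic line meets the curve in up to 3 points, so deg p = 3.
2. From the axis intercepts and sections: one y-axis crossing is at y = 0; the visible x-axis segment lies entirely on the curve.
3. The integer polynomial consistent with all of this is the stated p.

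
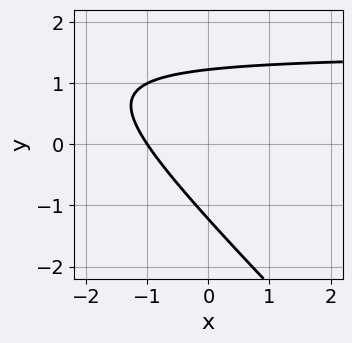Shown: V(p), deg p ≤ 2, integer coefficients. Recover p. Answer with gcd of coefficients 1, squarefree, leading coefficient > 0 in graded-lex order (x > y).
2*x*y + 2*y^2 - 3*x - 3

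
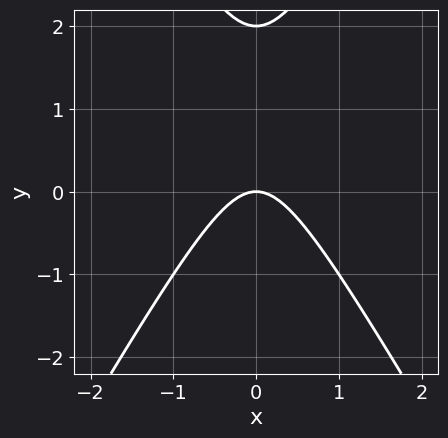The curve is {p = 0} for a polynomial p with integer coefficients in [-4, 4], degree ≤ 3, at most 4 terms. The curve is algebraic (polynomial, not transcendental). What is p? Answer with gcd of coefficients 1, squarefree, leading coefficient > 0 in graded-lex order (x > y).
3*x^2 - y^2 + 2*y

1. deg p = 2. The shape is more complex than any degree-1 curve.
2. Symmetries: the x ↦ −x reflection is a symmetry, so x appears only in even powers.
3. From the visible intercepts: it crosses the x-axis at the gridline x = 0; among the integer gridlines, it crosses the y-axis at y ∈ {0, 2}.
4. Solving for integer coefficients yields p as stated.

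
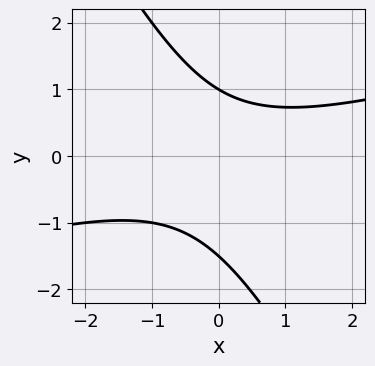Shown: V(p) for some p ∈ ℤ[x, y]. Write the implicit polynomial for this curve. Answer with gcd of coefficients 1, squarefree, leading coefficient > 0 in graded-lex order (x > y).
x^2 - 3*x*y - 2*y^2 - y + 3

First, degree: the shape is more complex than any degree-1 curve, so deg p = 2.
Then, against the integer gridlines: it meets the y-axis at y = 1 (among the integer gridlines); it misses every integer gridline on the x-axis.
Finally, together with the visible shape, these determine p as stated.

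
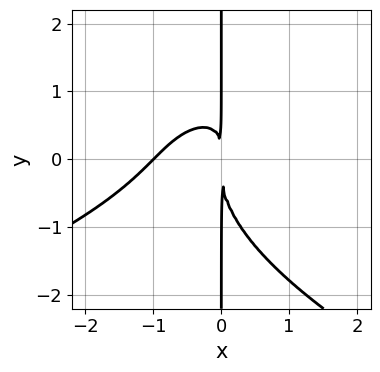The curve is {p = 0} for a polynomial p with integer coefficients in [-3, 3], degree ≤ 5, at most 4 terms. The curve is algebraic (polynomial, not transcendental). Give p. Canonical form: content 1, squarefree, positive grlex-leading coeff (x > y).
(a) The degree is 4 — a generic line meets the curve in up to 4 points.
(b) Reading off the gridlines: the visible y-axis segment lies entirely on the curve; one x-axis crossing is at x = -1.
(c) These observations pin down the coefficients.

2*x*y^3 + 3*x^3 - 3*x^2*y + 3*x^2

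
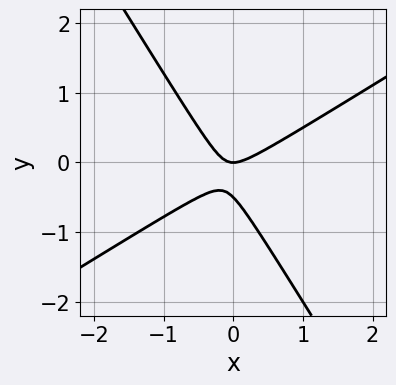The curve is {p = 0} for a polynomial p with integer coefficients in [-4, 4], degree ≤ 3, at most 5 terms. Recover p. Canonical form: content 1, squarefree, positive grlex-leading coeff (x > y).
First, deg p = 2. No degree-1 curve has this shape.
Then, reading off the gridlines: it meets the x-axis at x = 0 (among the integer gridlines); it crosses the y-axis at the gridline y = 0.
Finally, putting this together gives p.

2*x^2 - 2*x*y - 2*y^2 - y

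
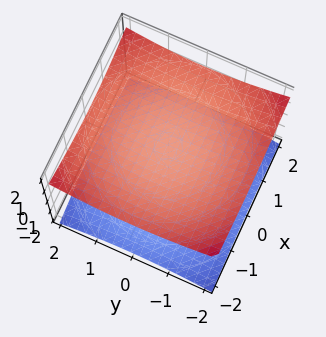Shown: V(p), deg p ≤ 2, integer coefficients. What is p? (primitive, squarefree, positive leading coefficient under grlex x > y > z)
x^2 + y^2 - 3*z^2 + 3

(a) The picture has 2 separate pieces.
(b) deg p = 2.
(c) Symmetry: the z-axis is an axis of rotation, so x and y enter only as x² + y².
(d) From the axis intercepts and sections: among the integer gridlines, it crosses the z-axis at z ∈ {-1, 1}; the surface avoids every integer y-axis point in the box; the surface avoids every integer x-axis point in the box.
(e) Fitting integer coefficients to these (and the overall shape) gives p.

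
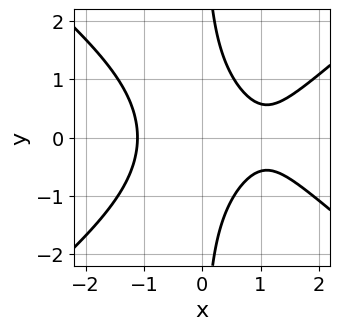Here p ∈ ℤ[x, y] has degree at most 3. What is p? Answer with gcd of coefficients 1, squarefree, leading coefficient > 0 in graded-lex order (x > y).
Degree: the shape is more complex than any degree-2 curve, so deg p = 3.
Symmetries: it's symmetric under y → −y, forcing even powers of y.
Observable constraints: no y-intercept at any integer in the box.
The integer polynomial consistent with all of this is the stated p.

2*x^3 - 3*x*y^2 - 2*x^2 - 2*x + 3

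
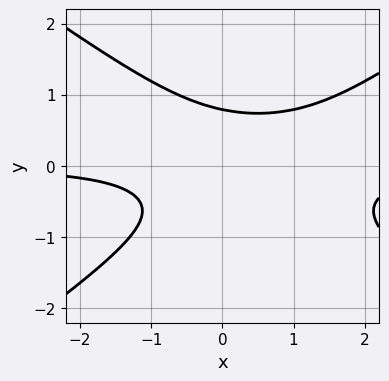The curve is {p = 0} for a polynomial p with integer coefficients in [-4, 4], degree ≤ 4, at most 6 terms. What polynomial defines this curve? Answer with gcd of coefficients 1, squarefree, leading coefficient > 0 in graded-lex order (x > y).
x^2*y - 2*y^3 - x*y + 1

(a) Degree: no degree-2 curve has this shape, so deg p = 3.
(b) Reading off the gridlines: no x-intercept at any integer in the box.
(c) Matching integer coefficients to the picture gives p.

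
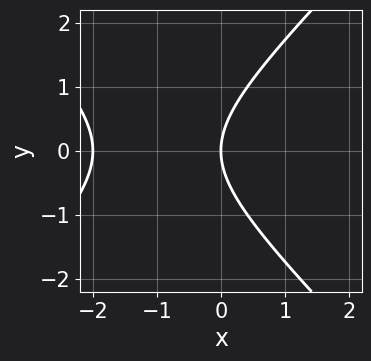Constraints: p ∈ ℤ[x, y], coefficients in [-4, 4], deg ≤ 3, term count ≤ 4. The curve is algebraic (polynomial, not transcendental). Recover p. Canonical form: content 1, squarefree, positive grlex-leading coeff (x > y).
First, degree: the shape is more complex than any degree-1 curve, so deg p = 2.
Next, symmetries: mirror symmetry y ↦ −y ⇒ only even powers of y.
Then, against the integer gridlines: among the integer gridlines, it crosses the x-axis at x ∈ {-2, 0}; one y-axis crossing is at y = 0.
Finally, fitting integer coefficients to these (and the overall shape) gives p.

x^2 - y^2 + 2*x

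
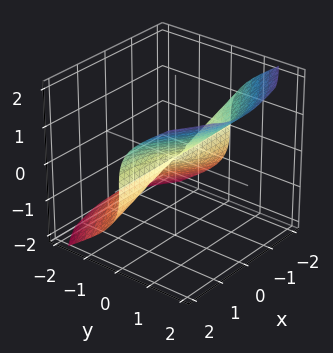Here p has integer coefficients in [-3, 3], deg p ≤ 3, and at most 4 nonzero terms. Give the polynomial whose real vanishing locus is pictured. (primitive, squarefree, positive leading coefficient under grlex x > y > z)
First, degree: the shape is more complex than any degree-2 surface, so deg p = 3.
Then, reading off the gridlines: one y-axis crossing is at y = 0; it crosses the z-axis at the gridline z = 0; the visible x-axis segment lies entirely on the surface.
Finally, the integer polynomial consistent with all of this is the stated p.

3*x^2*y + 2*y^3 - 3*z^3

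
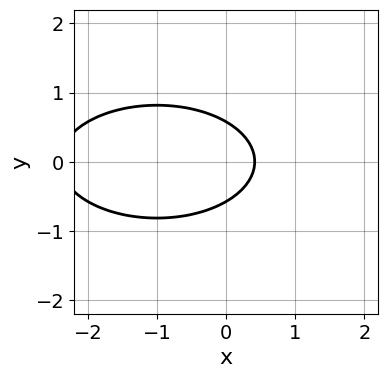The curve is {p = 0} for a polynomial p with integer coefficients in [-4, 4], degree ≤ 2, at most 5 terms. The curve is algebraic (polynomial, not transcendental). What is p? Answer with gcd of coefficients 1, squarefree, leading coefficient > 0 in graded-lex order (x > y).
x^2 + 3*y^2 + 2*x - 1

1. Degree: the shape is more complex than any degree-1 curve, so deg p = 2.
2. Symmetries: the y ↦ −y reflection is a symmetry, so y appears only in even powers.
3. Fitting integer coefficients to these (and the overall shape) gives p.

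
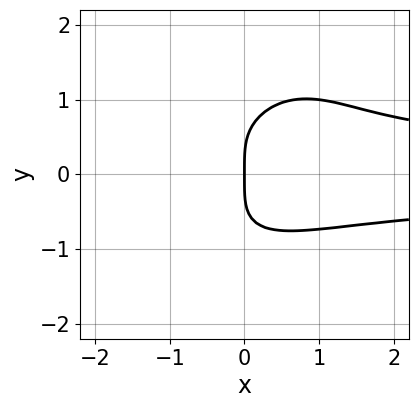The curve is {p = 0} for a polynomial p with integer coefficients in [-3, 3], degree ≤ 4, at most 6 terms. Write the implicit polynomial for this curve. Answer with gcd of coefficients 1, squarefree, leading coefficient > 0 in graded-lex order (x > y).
3*x^2*y^2 - 2*x*y^3 + 2*y^4 - 3*x

1. deg p = 4. A generic line meets the curve in up to 4 points.
2. Reading off the gridlines: it crosses the y-axis at the gridline y = 0; it meets the x-axis at x = 0 (among the integer gridlines).
3. Fitting integer coefficients to these (and the overall shape) gives p.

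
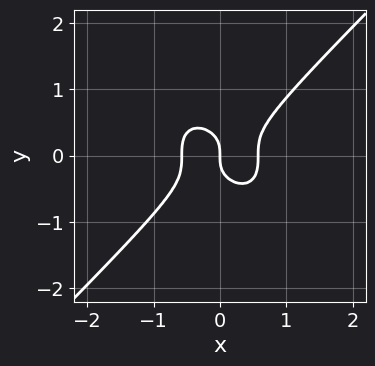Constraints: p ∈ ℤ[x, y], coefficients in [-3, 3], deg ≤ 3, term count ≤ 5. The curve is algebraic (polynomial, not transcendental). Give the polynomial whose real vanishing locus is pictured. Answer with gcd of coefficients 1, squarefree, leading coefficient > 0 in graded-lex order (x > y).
3*x^3 - 3*y^3 - x

1. deg p = 3. No degree-2 curve has this shape.
2. Observable constraints: it meets the y-axis at y = 0 (among the integer gridlines); it meets the x-axis at x = 0 (among the integer gridlines).
3. Matching integer coefficients to the picture gives p.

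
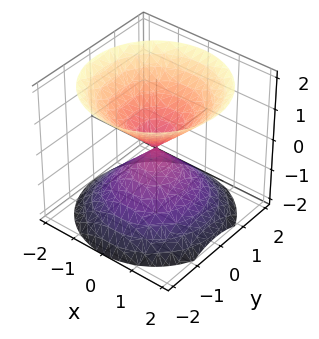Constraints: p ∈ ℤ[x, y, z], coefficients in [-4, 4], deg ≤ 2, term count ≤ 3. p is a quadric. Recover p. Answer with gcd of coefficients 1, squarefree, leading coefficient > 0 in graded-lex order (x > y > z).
x^2 + y^2 - z^2

I count 2 distinct pieces. They look like related sheets of one shape, so recover p as a whole.
deg p = 2. A double cone through the origin; a quadric.
Symmetries: mirror symmetry z ↦ −z ⇒ only even powers of z; every cross-section ⟂ z is a circle, so x, y appear only via x² + y².
Reading off the gridlines: it meets the z-axis at z = 0 (among the integer gridlines); one x-axis crossing is at x = 0; a circular section at z = -1 has radius exactly 1.
Matching integer coefficients to the picture gives p.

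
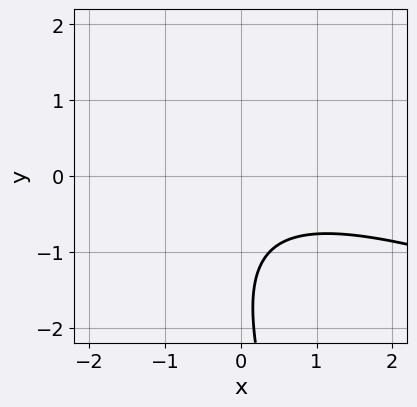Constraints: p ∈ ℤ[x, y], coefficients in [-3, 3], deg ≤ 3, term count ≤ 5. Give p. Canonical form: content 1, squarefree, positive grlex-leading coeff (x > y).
1. deg p = 2. No degree-1 curve has this shape.
2. Against the integer gridlines: it misses every integer gridline on the y-axis; it misses every integer gridline on the x-axis.
3. Putting this together gives p.

x^2 + 3*x*y + y^2 + 3*y + 3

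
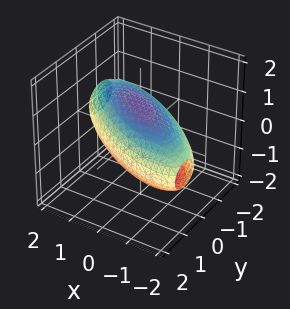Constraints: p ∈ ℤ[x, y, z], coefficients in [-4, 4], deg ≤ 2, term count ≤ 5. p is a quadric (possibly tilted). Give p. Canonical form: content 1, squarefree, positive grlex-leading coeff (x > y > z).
x^2 + 2*x*y + 2*y^2 + 3*z^2 - 3

The degree is 2 — a generic line meets the surface in up to 2 points.
Against the integer gridlines: the z-axis gridline crossings are at z ∈ {-1, 1}.
Together with the visible shape, these determine p as stated.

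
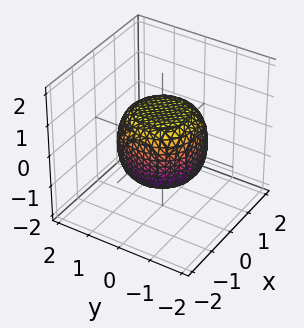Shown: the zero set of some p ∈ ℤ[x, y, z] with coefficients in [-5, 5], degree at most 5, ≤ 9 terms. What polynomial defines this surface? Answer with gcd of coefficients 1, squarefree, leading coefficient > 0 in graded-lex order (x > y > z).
2*x^4 + 4*x^2*y^2 + 2*y^4 - x^2 - y^2 + 3*z^2 - 3

(a) deg p = 4. No degree-3 surface has this shape.
(b) Symmetries: the surface is invariant under rotation about z: p = q(x² + y², z).
(c) Against the integer gridlines: the z-axis gridline crossings are at z ∈ {-1, 1}; a circular section at z = 1 has radius between 0 and 1.
(d) These observations pin down the coefficients.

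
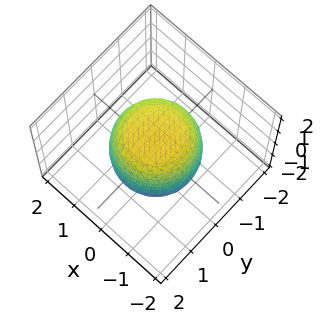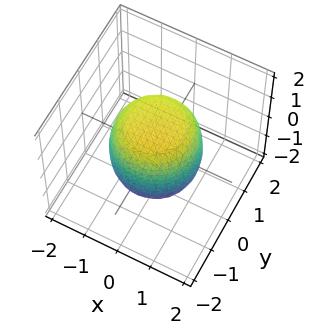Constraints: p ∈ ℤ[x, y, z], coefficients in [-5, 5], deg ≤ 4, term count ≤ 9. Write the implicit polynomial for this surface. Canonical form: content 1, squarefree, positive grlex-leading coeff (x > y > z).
2*x^4 + 4*x^2*y^2 + 2*y^4 - x^2 - y^2 + 2*z^2 - 3

(a) Degree: the shape is more complex than any degree-3 surface, so deg p = 4.
(b) Symmetry: every cross-section ⟂ z is a circle, so x, y appear only via x² + y².
(c) Observable constraints: a circular section at z = 0 has radius between 1 and 2.
(d) Matching integer coefficients to the picture gives p.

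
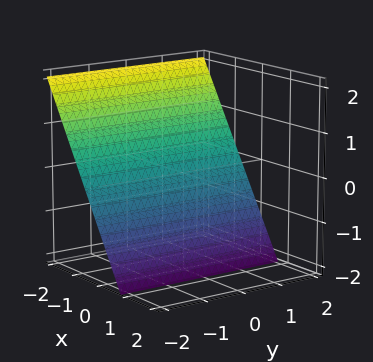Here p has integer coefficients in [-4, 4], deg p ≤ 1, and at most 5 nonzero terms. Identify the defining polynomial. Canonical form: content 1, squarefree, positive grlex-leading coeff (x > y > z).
First, the degree is 1 — every cross-section is a straight line — this is a plane.
Then, reading off the gridlines: the surface avoids every integer y-axis point in the box; it crosses the z-axis at the gridline z = -1.
Finally, solving for integer coefficients yields p as stated.

3*x + 2*z + 2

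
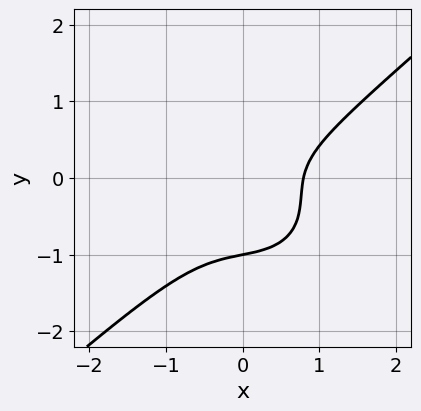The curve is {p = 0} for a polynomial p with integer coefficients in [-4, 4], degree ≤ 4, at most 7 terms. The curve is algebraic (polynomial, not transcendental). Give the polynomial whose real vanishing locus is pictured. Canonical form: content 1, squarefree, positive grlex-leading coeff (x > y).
(a) Degree: no degree-2 curve has this shape, so deg p = 3.
(b) Against the integer gridlines: it crosses the y-axis at the gridline y = -1.
(c) Together with the visible shape, these determine p as stated.

2*x^3 - 3*y^3 - x*y - 2*y^2 - 1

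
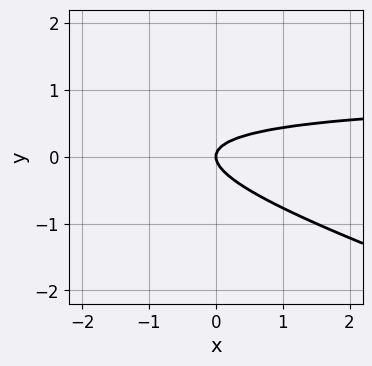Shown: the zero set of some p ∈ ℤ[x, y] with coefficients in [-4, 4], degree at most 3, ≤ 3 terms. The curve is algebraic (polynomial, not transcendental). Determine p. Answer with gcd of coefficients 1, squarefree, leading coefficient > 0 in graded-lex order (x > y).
x*y + 3*y^2 - x

First, deg p = 2. No degree-1 curve has this shape.
Next, from the visible intercepts: one x-axis crossing is at x = 0; it crosses the y-axis at the gridline y = 0.
Finally, solving for integer coefficients yields p as stated.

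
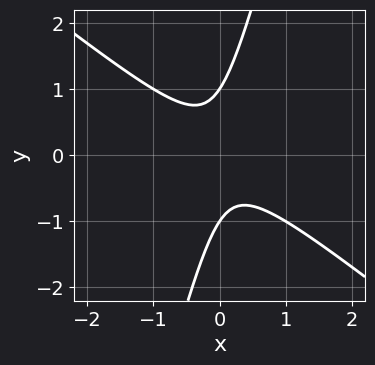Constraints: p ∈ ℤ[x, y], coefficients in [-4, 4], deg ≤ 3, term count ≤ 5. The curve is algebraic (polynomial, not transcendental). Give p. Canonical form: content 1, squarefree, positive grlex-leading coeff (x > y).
3*x^2 + 3*x*y - y^2 + 1

The degree is 2 — no degree-1 curve has this shape.
Reading off the gridlines: among the integer gridlines, it crosses the y-axis at y ∈ {-1, 1}; it misses every integer gridline on the x-axis.
Fitting integer coefficients to these (and the overall shape) gives p.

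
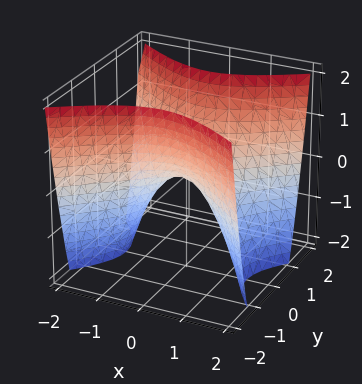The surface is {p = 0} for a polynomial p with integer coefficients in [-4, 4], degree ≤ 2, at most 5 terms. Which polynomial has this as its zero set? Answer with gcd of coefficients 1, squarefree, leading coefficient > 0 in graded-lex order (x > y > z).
2*x^2 - 3*y^2 + 2*z

First, the degree is 2 — a hyperbolic paraboloid; a quadric.
Then, symmetries: it's symmetric under x → −x, forcing even powers of x; the y ↦ −y reflection is a symmetry, so y appears only in even powers.
Then, against the integer gridlines: it meets the y-axis at y = 0 (among the integer gridlines); one x-axis crossing is at x = 0; it crosses the z-axis at the gridline z = 0.
Finally, putting this together gives p.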